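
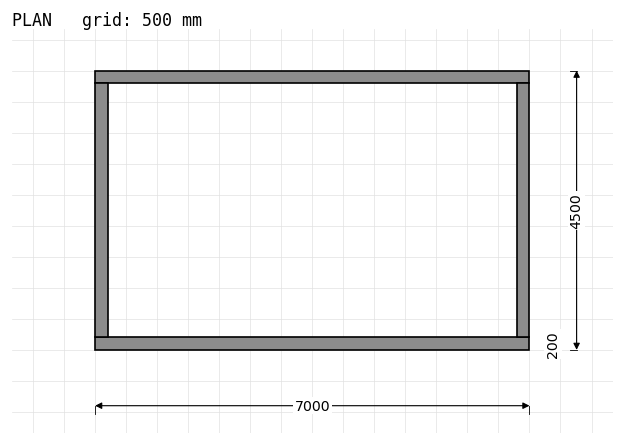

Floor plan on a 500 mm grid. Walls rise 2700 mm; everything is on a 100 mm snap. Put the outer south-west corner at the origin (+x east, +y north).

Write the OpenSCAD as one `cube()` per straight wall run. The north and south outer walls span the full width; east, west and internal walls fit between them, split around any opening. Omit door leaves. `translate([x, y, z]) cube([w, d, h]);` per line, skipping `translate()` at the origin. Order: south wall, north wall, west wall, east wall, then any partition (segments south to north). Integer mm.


cube([7000, 200, 2700]);
translate([0, 4300, 0]) cube([7000, 200, 2700]);
translate([0, 200, 0]) cube([200, 4100, 2700]);
translate([6800, 200, 0]) cube([200, 4100, 2700]);


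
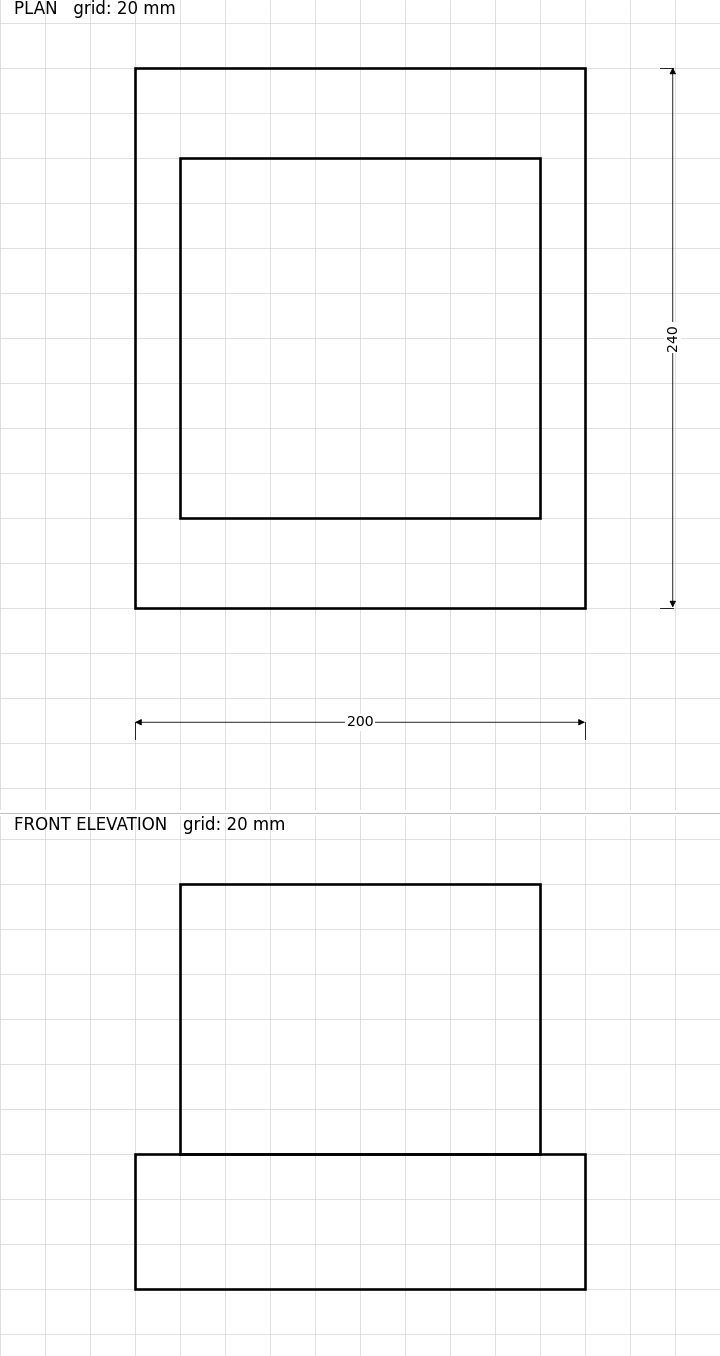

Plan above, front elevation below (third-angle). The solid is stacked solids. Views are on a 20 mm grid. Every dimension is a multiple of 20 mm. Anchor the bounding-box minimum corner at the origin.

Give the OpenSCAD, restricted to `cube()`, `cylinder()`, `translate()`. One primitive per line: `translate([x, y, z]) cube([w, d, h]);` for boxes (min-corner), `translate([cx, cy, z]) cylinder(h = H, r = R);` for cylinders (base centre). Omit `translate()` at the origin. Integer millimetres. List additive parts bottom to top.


cube([200, 240, 60]);
translate([20, 40, 60]) cube([160, 160, 120]);


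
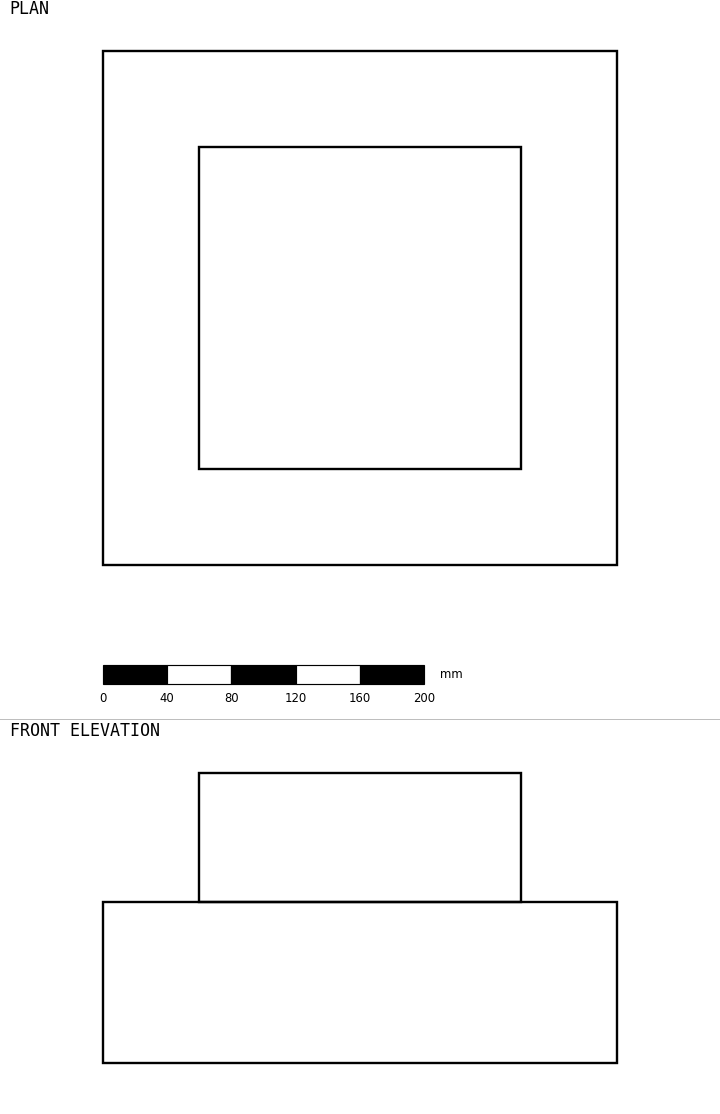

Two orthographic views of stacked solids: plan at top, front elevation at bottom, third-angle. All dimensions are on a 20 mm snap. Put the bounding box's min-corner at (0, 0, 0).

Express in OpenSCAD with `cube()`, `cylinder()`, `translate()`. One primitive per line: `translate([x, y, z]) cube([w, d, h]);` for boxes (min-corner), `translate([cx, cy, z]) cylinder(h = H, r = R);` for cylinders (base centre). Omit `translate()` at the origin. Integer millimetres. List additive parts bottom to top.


cube([320, 320, 100]);
translate([60, 60, 100]) cube([200, 200, 80]);


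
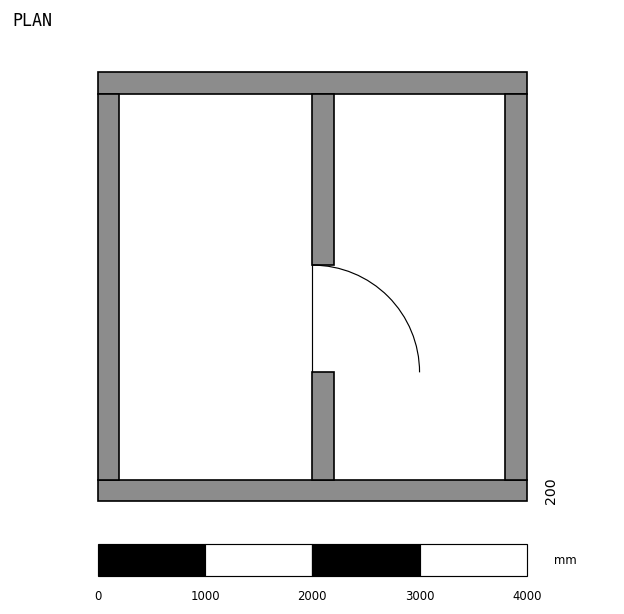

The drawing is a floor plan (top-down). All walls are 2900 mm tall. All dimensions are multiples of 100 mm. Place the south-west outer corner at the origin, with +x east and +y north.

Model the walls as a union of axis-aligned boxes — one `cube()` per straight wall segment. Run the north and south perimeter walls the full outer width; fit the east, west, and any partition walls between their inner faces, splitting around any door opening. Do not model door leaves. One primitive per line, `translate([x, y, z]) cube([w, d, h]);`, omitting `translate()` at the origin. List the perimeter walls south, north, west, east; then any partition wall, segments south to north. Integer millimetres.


cube([4000, 200, 2900]);
translate([0, 3800, 0]) cube([4000, 200, 2900]);
translate([0, 200, 0]) cube([200, 3600, 2900]);
translate([3800, 200, 0]) cube([200, 3600, 2900]);
translate([2000, 200, 0]) cube([200, 1000, 2900]);
translate([2000, 2200, 0]) cube([200, 1600, 2900]);


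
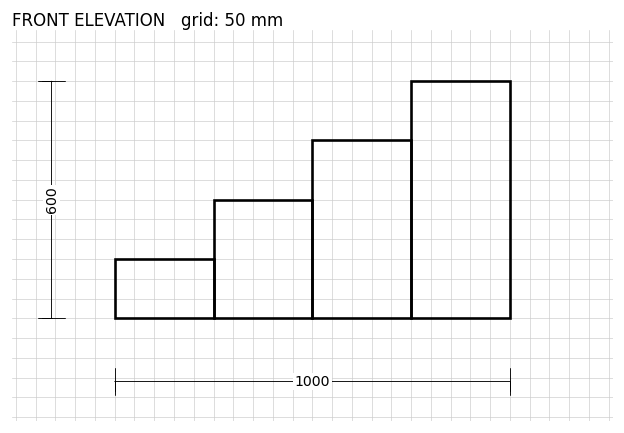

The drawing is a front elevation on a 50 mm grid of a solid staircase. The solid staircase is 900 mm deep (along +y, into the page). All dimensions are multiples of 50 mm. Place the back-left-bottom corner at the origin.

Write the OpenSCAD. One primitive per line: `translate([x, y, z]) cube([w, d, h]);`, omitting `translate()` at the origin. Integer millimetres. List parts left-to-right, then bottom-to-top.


cube([250, 900, 150]);
translate([250, 0, 0]) cube([250, 900, 300]);
translate([500, 0, 0]) cube([250, 900, 450]);
translate([750, 0, 0]) cube([250, 900, 600]);


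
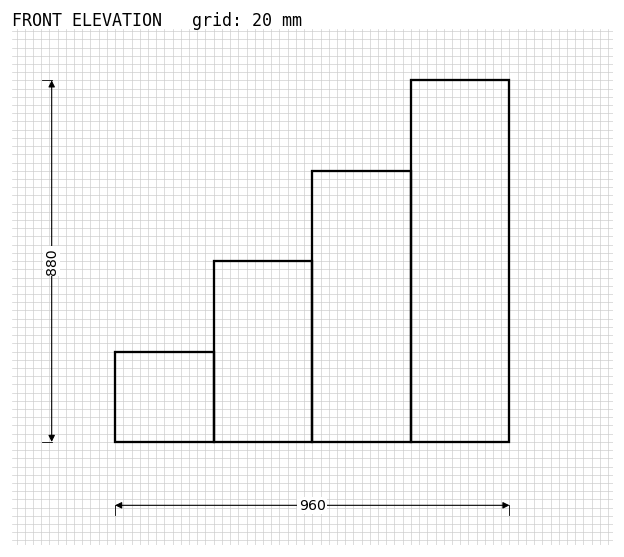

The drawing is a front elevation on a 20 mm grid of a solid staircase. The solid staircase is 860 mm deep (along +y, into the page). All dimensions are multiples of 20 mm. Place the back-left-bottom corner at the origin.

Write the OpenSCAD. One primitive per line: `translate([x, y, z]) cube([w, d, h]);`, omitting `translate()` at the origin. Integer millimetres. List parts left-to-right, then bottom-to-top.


cube([240, 860, 220]);
translate([240, 0, 0]) cube([240, 860, 440]);
translate([480, 0, 0]) cube([240, 860, 660]);
translate([720, 0, 0]) cube([240, 860, 880]);


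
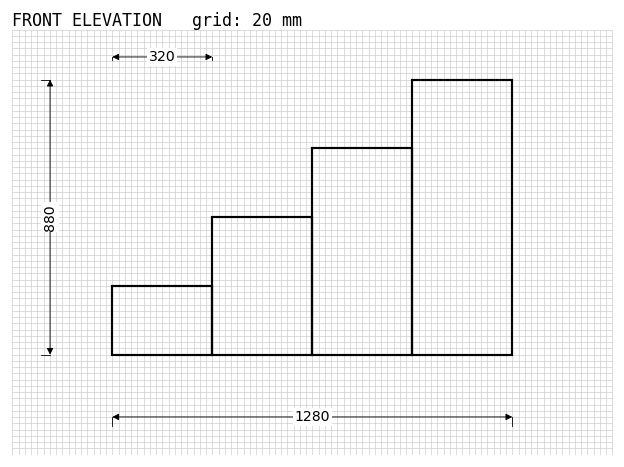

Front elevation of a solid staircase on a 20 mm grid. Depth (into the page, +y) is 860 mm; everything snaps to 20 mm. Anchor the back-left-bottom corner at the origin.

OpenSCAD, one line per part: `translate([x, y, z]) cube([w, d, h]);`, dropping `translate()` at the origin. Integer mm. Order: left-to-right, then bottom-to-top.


cube([320, 860, 220]);
translate([320, 0, 0]) cube([320, 860, 440]);
translate([640, 0, 0]) cube([320, 860, 660]);
translate([960, 0, 0]) cube([320, 860, 880]);


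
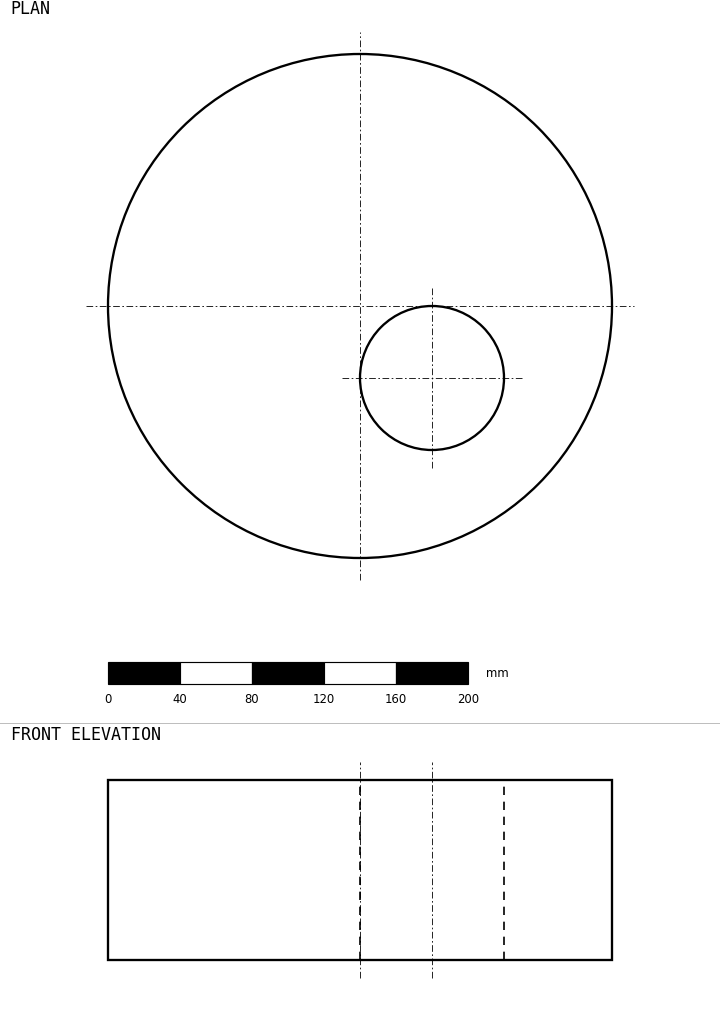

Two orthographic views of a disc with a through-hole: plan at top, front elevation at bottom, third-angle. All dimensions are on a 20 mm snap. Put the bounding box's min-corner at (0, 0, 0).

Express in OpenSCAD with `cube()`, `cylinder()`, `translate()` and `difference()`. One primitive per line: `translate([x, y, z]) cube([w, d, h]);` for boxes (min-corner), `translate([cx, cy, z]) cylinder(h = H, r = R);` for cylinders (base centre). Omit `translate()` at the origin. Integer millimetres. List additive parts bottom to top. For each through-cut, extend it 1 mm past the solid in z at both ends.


difference() {
  translate([140, 140, 0]) cylinder(h = 100, r = 140);
  translate([180, 100, -1]) cylinder(h = 102, r = 40);
}


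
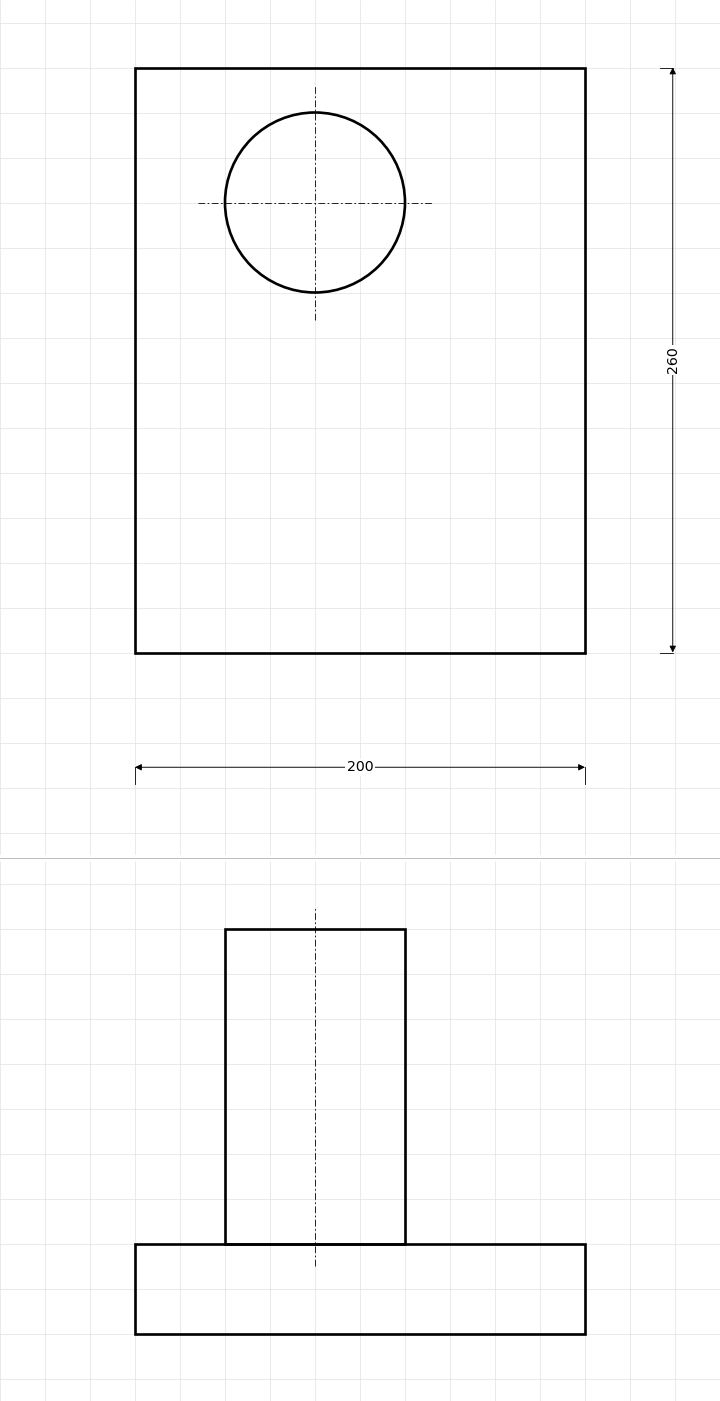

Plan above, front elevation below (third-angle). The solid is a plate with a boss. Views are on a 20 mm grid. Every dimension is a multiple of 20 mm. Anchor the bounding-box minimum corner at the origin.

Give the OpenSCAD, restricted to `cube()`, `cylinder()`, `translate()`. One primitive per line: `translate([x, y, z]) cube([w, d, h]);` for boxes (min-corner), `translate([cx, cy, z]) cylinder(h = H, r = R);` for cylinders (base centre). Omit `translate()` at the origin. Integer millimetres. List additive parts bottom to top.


cube([200, 260, 40]);
translate([80, 200, 40]) cylinder(h = 140, r = 40);


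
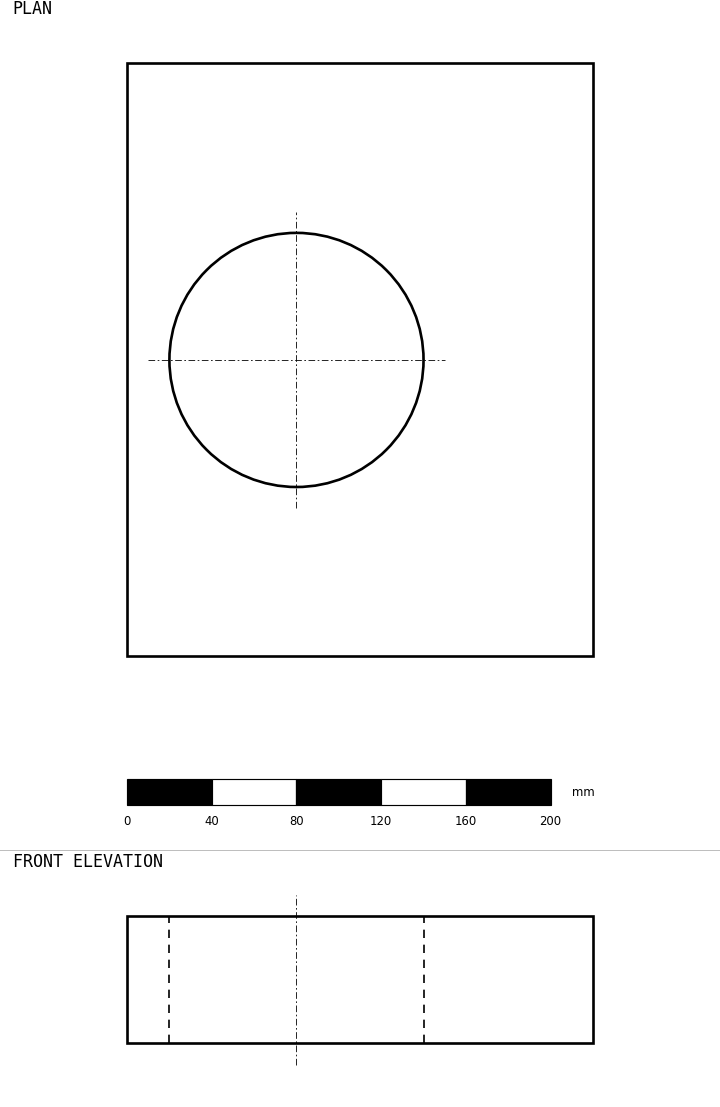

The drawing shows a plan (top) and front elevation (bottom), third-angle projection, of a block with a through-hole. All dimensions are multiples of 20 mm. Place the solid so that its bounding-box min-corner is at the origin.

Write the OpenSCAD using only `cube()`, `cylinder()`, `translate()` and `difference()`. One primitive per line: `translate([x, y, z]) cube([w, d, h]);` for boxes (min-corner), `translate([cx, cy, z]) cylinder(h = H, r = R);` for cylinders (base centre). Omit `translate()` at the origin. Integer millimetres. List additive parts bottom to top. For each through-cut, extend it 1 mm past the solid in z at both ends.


difference() {
  cube([220, 280, 60]);
  translate([80, 140, -1]) cylinder(h = 62, r = 60);
}


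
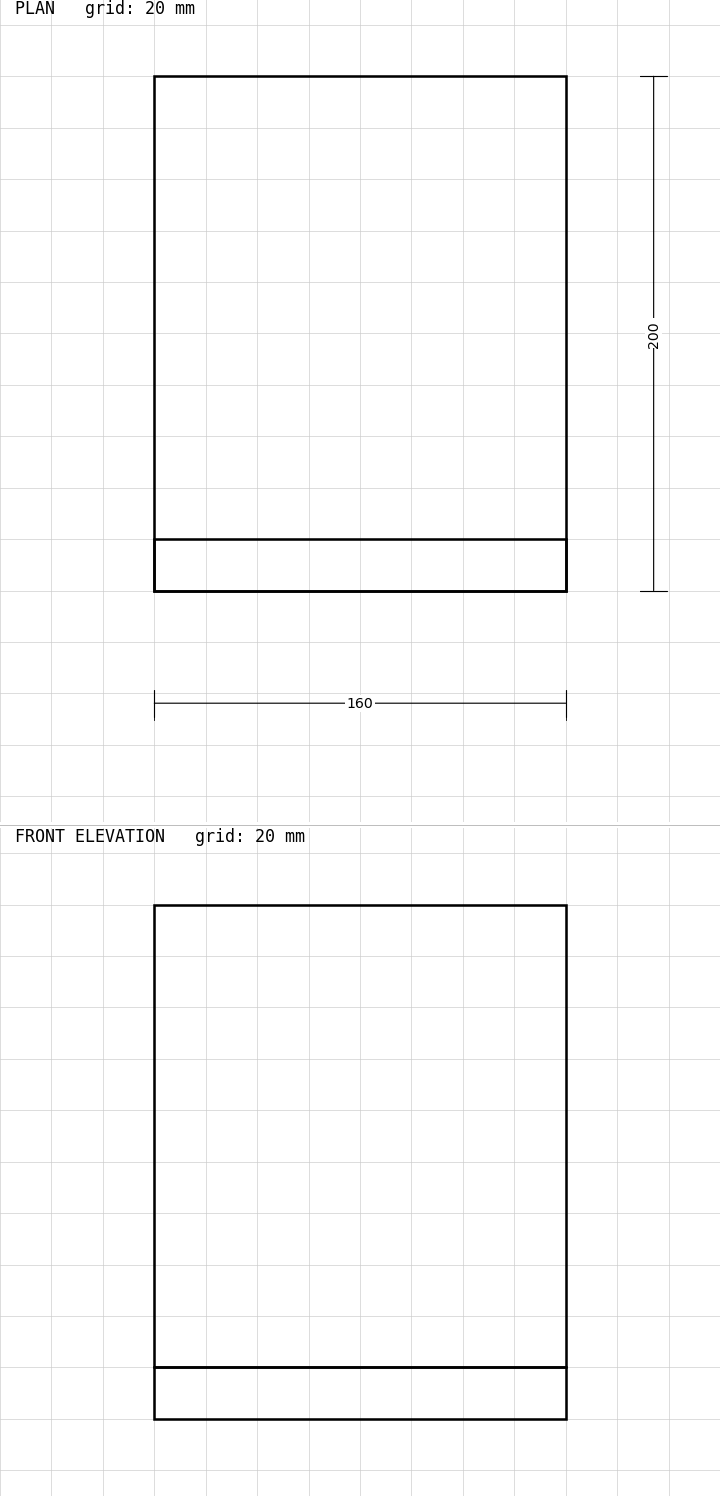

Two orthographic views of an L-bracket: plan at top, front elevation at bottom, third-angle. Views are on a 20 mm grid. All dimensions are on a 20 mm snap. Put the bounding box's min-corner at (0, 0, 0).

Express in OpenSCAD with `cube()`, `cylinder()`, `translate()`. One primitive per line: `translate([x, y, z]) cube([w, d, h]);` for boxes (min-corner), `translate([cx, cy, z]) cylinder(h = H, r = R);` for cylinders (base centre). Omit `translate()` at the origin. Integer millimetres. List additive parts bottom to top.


cube([160, 200, 20]);
translate([0, 0, 20]) cube([160, 20, 180]);


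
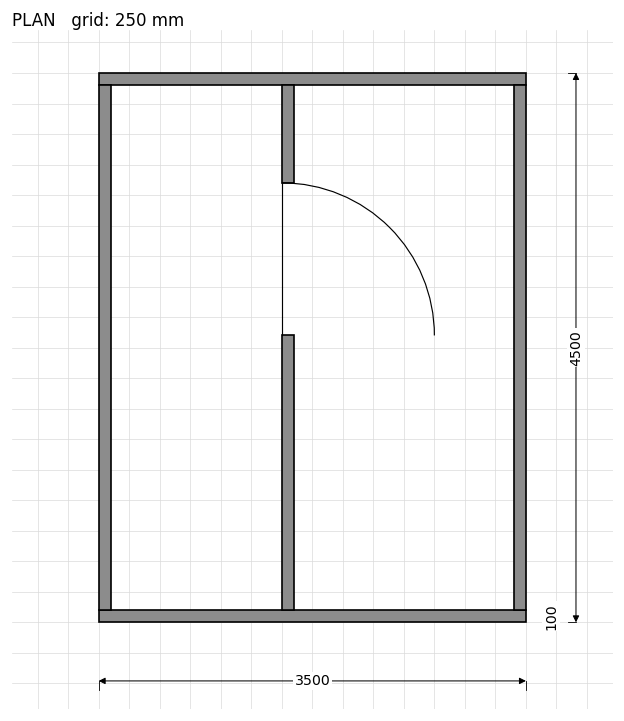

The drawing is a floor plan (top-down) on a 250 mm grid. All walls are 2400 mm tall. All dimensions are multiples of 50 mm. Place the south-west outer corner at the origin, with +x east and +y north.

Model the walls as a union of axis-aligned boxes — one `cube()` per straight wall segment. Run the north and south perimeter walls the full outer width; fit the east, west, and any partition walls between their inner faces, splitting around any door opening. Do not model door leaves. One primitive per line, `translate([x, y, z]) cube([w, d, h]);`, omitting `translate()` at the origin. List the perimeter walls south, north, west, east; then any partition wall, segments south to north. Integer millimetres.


cube([3500, 100, 2400]);
translate([0, 4400, 0]) cube([3500, 100, 2400]);
translate([0, 100, 0]) cube([100, 4300, 2400]);
translate([3400, 100, 0]) cube([100, 4300, 2400]);
translate([1500, 100, 0]) cube([100, 2250, 2400]);
translate([1500, 3600, 0]) cube([100, 800, 2400]);


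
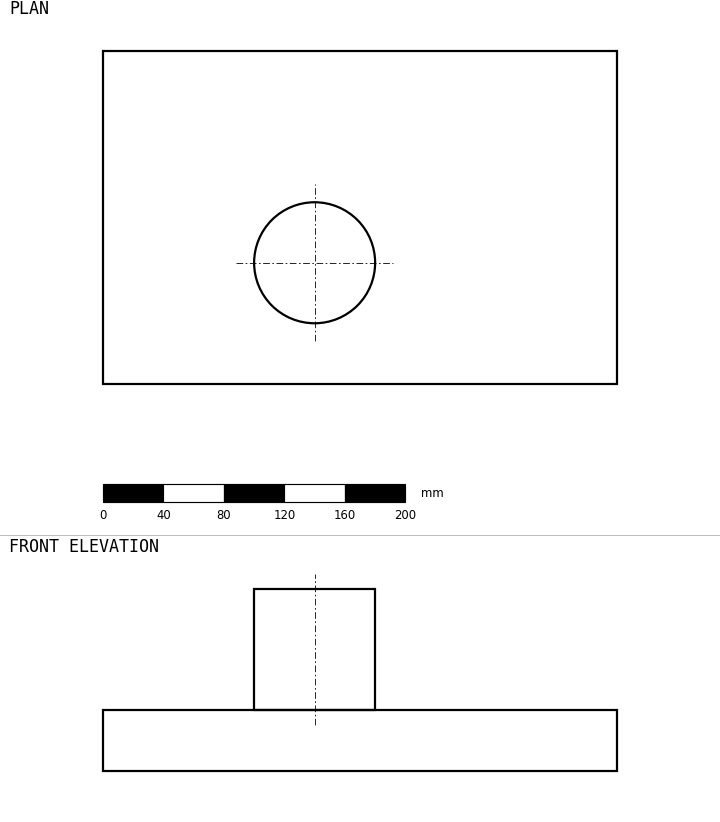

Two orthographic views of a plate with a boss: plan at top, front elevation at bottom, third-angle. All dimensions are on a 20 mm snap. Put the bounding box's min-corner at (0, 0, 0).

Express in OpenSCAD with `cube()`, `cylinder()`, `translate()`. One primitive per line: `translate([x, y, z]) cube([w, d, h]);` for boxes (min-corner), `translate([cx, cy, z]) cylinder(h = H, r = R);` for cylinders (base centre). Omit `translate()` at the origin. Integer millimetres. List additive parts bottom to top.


cube([340, 220, 40]);
translate([140, 80, 40]) cylinder(h = 80, r = 40);


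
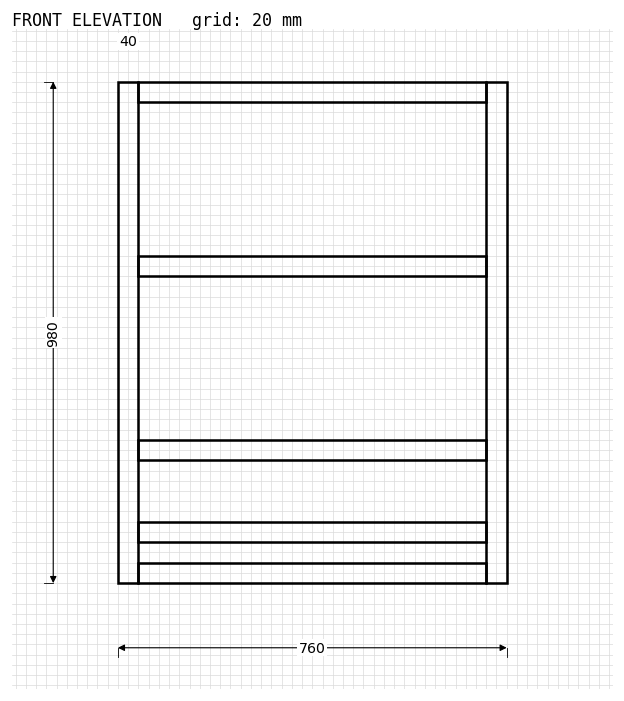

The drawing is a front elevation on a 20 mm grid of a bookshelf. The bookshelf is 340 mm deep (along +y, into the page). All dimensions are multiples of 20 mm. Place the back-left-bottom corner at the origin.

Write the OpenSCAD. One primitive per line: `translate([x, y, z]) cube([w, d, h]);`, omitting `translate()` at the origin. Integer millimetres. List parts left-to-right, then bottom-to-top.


cube([40, 340, 980]);
translate([40, 0, 0]) cube([680, 340, 40]);
translate([40, 0, 80]) cube([680, 340, 40]);
translate([40, 0, 240]) cube([680, 340, 40]);
translate([40, 0, 600]) cube([680, 340, 40]);
translate([40, 0, 940]) cube([680, 340, 40]);
translate([720, 0, 0]) cube([40, 340, 980]);


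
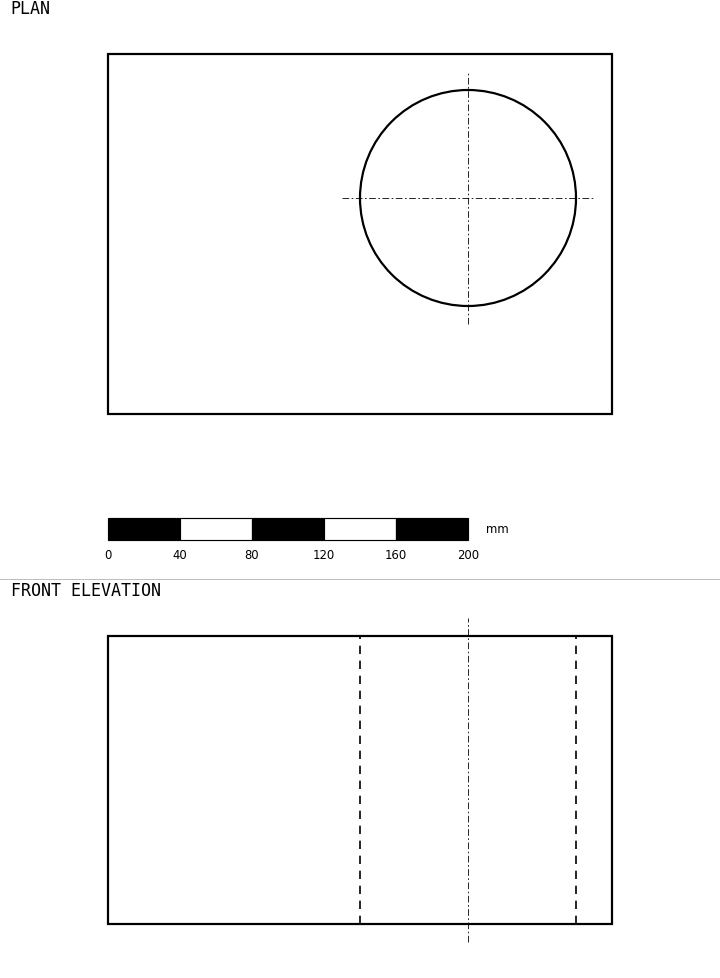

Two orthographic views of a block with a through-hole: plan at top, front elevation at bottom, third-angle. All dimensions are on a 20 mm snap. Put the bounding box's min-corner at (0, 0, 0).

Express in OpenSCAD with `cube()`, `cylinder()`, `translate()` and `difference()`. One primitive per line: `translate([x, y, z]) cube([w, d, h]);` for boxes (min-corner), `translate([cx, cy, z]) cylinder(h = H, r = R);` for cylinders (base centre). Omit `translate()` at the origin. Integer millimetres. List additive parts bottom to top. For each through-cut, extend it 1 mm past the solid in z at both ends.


difference() {
  cube([280, 200, 160]);
  translate([200, 120, -1]) cylinder(h = 162, r = 60);
}


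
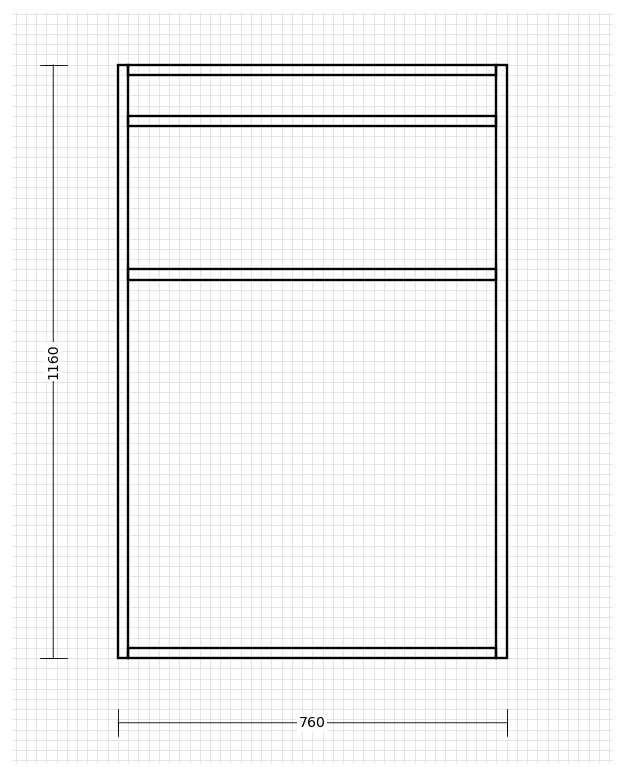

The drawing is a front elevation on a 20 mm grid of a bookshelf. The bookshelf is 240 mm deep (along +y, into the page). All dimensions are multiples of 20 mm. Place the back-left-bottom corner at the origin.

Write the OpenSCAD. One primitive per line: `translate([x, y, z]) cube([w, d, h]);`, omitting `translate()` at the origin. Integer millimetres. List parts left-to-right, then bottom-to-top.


cube([20, 240, 1160]);
translate([20, 0, 0]) cube([720, 240, 20]);
translate([20, 0, 740]) cube([720, 240, 20]);
translate([20, 0, 1040]) cube([720, 240, 20]);
translate([20, 0, 1140]) cube([720, 240, 20]);
translate([740, 0, 0]) cube([20, 240, 1160]);


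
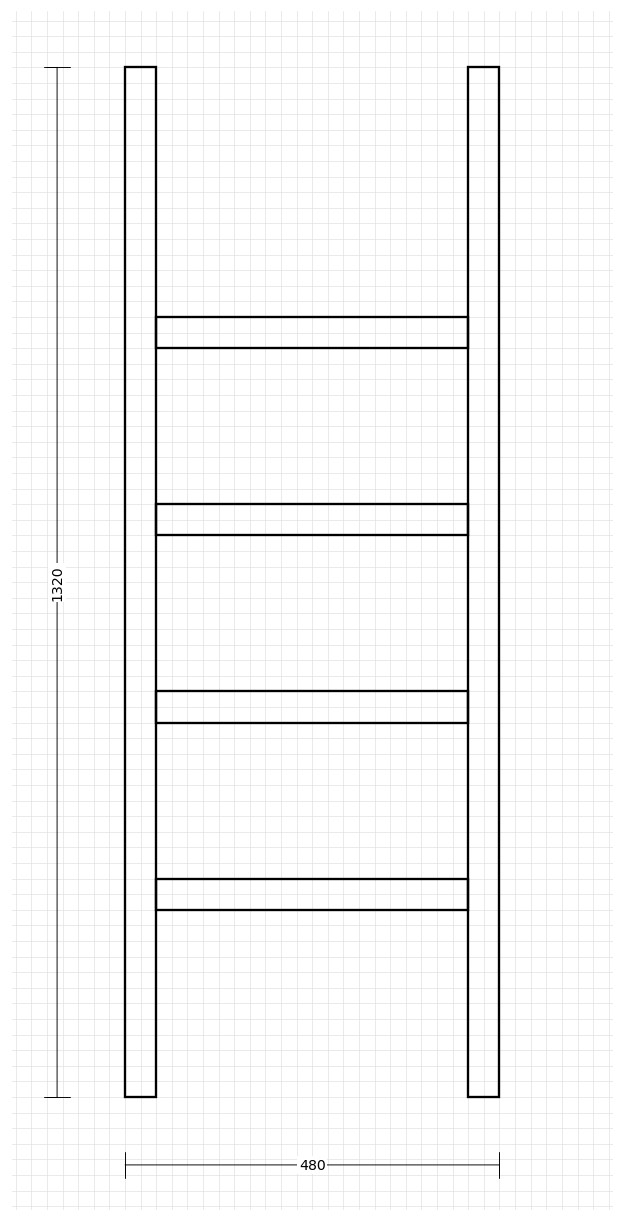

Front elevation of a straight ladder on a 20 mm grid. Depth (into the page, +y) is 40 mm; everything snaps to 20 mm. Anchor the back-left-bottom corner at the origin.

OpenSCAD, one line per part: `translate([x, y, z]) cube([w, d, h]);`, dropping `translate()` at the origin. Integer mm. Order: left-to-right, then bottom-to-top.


cube([40, 40, 1320]);
translate([40, 0, 240]) cube([400, 40, 40]);
translate([40, 0, 480]) cube([400, 40, 40]);
translate([40, 0, 720]) cube([400, 40, 40]);
translate([40, 0, 960]) cube([400, 40, 40]);
translate([440, 0, 0]) cube([40, 40, 1320]);


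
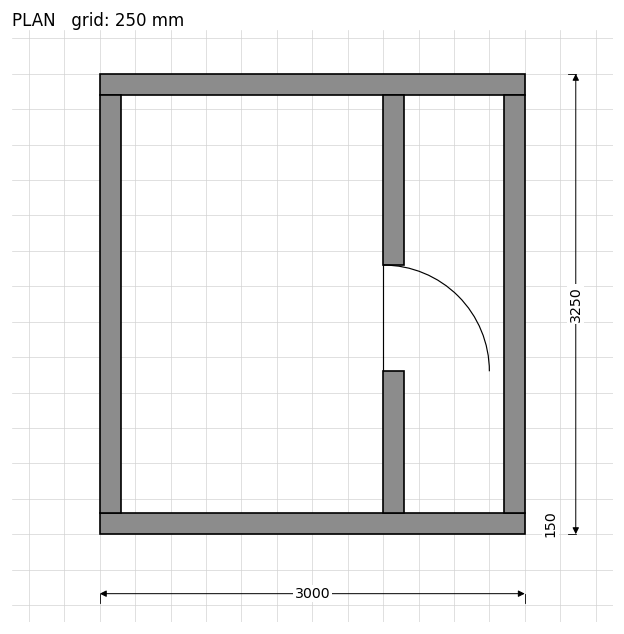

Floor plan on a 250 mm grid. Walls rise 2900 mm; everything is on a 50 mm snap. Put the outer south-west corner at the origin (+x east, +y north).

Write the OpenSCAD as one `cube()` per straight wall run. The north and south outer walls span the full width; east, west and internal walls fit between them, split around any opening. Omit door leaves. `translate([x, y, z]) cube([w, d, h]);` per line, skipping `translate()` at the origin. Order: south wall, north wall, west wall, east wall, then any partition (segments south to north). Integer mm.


cube([3000, 150, 2900]);
translate([0, 3100, 0]) cube([3000, 150, 2900]);
translate([0, 150, 0]) cube([150, 2950, 2900]);
translate([2850, 150, 0]) cube([150, 2950, 2900]);
translate([2000, 150, 0]) cube([150, 1000, 2900]);
translate([2000, 1900, 0]) cube([150, 1200, 2900]);


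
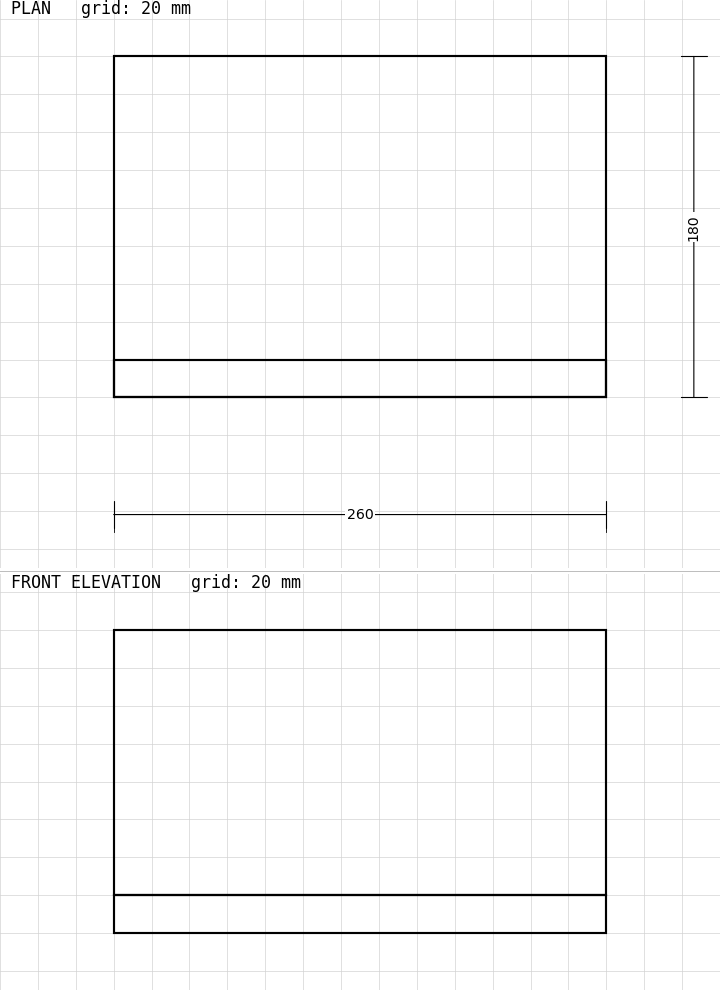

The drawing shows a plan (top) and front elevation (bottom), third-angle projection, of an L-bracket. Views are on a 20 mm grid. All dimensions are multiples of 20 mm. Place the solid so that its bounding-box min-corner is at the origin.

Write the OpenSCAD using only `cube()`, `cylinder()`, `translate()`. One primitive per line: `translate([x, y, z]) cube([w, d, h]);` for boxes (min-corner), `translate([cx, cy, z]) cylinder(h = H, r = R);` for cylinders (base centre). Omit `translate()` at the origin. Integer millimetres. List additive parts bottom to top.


cube([260, 180, 20]);
translate([0, 0, 20]) cube([260, 20, 140]);


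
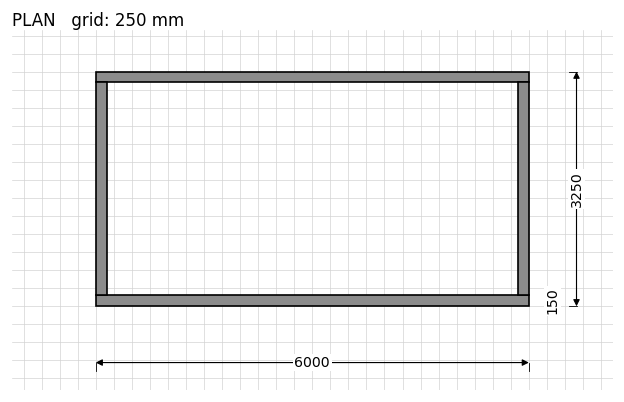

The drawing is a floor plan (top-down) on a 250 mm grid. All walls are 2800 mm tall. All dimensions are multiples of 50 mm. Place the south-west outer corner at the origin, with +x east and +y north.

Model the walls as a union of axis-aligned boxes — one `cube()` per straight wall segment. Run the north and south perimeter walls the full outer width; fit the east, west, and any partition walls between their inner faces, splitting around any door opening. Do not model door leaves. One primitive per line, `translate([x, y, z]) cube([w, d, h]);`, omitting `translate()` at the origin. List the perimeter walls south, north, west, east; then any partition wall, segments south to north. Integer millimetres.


cube([6000, 150, 2800]);
translate([0, 3100, 0]) cube([6000, 150, 2800]);
translate([0, 150, 0]) cube([150, 2950, 2800]);
translate([5850, 150, 0]) cube([150, 2950, 2800]);


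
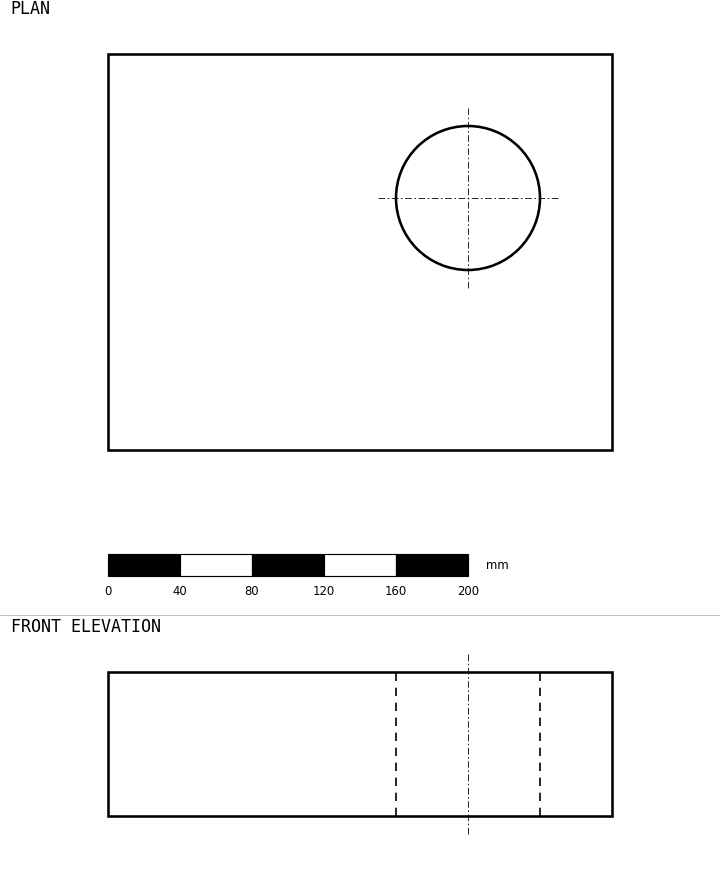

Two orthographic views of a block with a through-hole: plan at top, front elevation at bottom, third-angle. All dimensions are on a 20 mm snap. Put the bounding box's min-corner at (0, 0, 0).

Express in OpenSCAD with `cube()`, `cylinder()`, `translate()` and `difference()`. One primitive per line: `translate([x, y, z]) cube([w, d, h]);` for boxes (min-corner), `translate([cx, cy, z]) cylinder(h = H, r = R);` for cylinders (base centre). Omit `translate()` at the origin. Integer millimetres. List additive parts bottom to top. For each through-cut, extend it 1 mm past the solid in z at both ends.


difference() {
  cube([280, 220, 80]);
  translate([200, 140, -1]) cylinder(h = 82, r = 40);
}


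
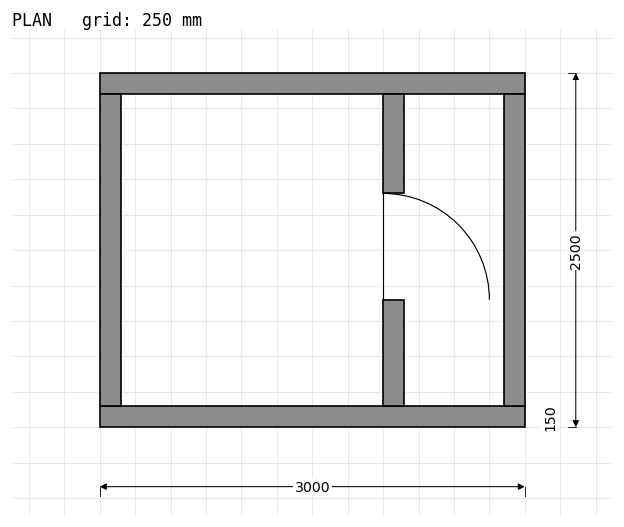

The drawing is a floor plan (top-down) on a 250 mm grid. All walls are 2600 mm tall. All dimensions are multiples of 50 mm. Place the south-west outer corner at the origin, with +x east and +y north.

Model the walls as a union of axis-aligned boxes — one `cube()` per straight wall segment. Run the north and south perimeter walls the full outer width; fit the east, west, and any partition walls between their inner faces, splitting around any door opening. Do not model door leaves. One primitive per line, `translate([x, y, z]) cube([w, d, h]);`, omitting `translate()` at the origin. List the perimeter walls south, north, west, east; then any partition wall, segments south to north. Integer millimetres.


cube([3000, 150, 2600]);
translate([0, 2350, 0]) cube([3000, 150, 2600]);
translate([0, 150, 0]) cube([150, 2200, 2600]);
translate([2850, 150, 0]) cube([150, 2200, 2600]);
translate([2000, 150, 0]) cube([150, 750, 2600]);
translate([2000, 1650, 0]) cube([150, 700, 2600]);


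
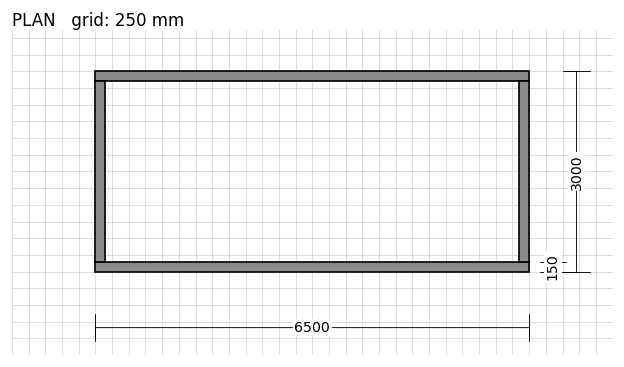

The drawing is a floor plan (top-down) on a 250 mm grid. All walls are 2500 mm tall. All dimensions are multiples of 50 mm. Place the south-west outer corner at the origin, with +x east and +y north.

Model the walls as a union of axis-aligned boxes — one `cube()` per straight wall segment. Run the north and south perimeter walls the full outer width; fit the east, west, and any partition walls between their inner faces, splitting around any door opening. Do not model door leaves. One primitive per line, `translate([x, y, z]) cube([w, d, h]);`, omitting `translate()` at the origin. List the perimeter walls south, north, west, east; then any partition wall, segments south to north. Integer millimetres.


cube([6500, 150, 2500]);
translate([0, 2850, 0]) cube([6500, 150, 2500]);
translate([0, 150, 0]) cube([150, 2700, 2500]);
translate([6350, 150, 0]) cube([150, 2700, 2500]);


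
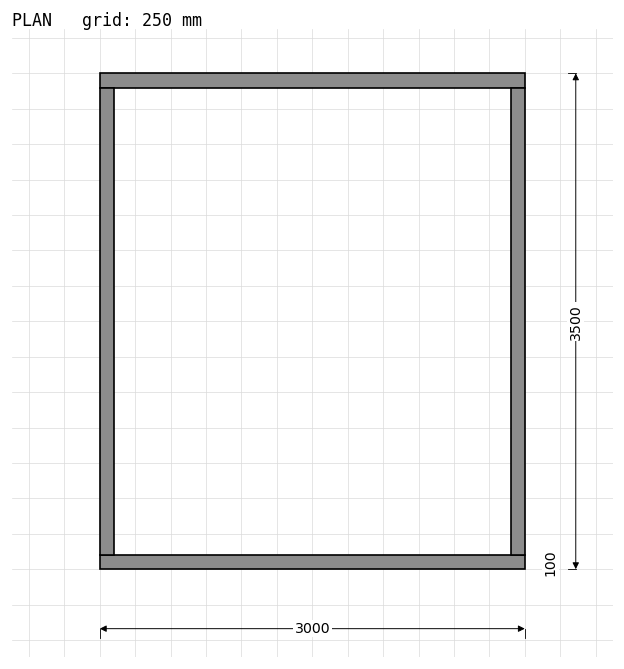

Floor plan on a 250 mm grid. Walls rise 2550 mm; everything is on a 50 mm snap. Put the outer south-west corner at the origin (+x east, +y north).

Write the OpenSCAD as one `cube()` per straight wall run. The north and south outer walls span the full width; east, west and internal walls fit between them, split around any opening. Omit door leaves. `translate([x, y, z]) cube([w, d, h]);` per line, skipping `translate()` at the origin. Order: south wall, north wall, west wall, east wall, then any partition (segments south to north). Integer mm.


cube([3000, 100, 2550]);
translate([0, 3400, 0]) cube([3000, 100, 2550]);
translate([0, 100, 0]) cube([100, 3300, 2550]);
translate([2900, 100, 0]) cube([100, 3300, 2550]);


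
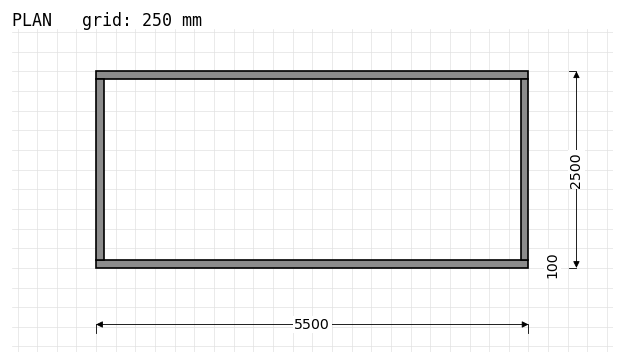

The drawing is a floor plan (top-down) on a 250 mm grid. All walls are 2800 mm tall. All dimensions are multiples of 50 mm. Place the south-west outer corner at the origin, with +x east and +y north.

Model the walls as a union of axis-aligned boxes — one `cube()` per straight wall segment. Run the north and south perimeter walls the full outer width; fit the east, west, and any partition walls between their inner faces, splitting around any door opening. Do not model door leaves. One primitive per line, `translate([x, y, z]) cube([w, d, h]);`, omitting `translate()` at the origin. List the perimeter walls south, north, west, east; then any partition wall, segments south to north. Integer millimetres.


cube([5500, 100, 2800]);
translate([0, 2400, 0]) cube([5500, 100, 2800]);
translate([0, 100, 0]) cube([100, 2300, 2800]);
translate([5400, 100, 0]) cube([100, 2300, 2800]);


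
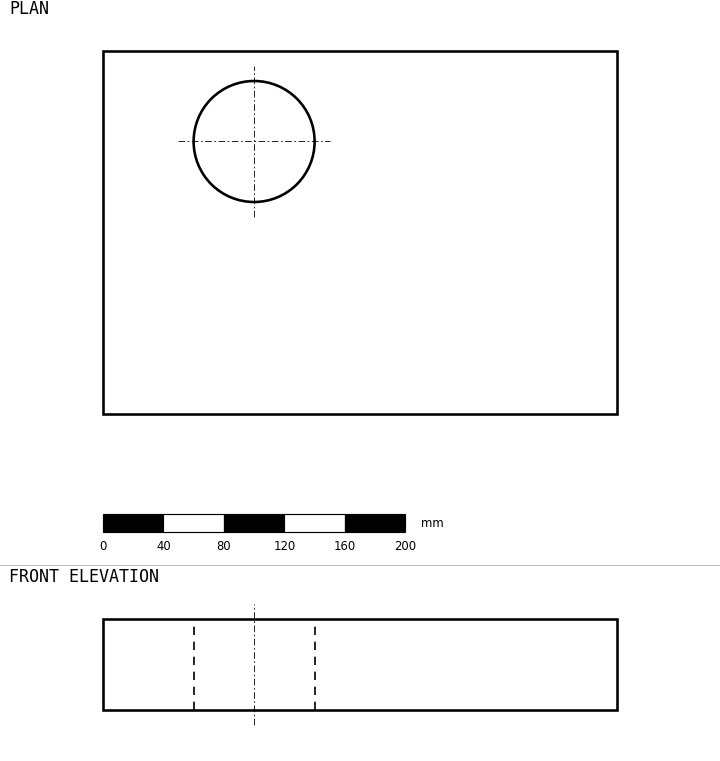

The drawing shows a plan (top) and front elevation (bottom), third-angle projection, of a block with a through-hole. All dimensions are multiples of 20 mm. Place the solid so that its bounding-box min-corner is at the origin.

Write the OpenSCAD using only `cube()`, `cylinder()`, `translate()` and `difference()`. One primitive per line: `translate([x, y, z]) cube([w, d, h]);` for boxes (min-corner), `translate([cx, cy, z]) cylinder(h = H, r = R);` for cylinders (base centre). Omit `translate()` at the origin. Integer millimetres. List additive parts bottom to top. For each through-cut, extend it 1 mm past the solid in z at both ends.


difference() {
  cube([340, 240, 60]);
  translate([100, 180, -1]) cylinder(h = 62, r = 40);
}


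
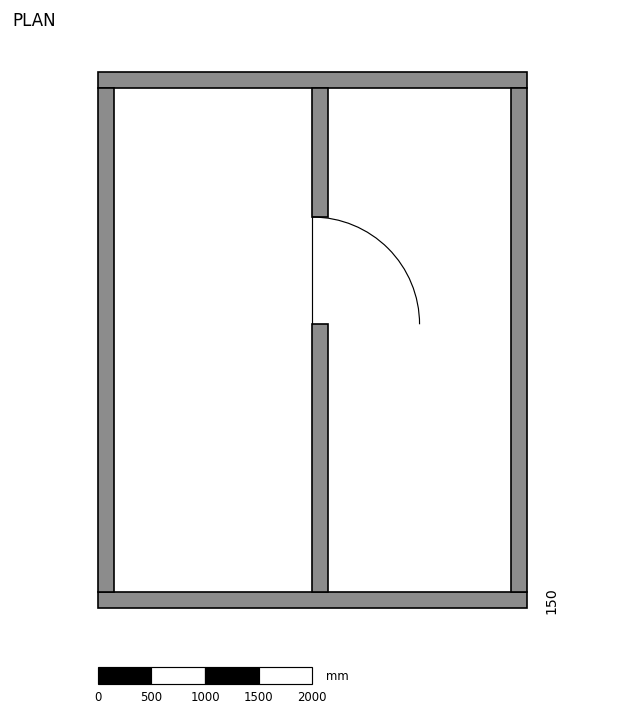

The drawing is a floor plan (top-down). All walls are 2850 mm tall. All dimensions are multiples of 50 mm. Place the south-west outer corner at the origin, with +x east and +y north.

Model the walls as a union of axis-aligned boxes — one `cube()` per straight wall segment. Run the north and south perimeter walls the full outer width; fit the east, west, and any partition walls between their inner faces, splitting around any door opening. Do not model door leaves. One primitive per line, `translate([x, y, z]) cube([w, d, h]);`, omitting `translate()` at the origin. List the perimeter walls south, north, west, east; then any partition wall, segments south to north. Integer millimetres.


cube([4000, 150, 2850]);
translate([0, 4850, 0]) cube([4000, 150, 2850]);
translate([0, 150, 0]) cube([150, 4700, 2850]);
translate([3850, 150, 0]) cube([150, 4700, 2850]);
translate([2000, 150, 0]) cube([150, 2500, 2850]);
translate([2000, 3650, 0]) cube([150, 1200, 2850]);


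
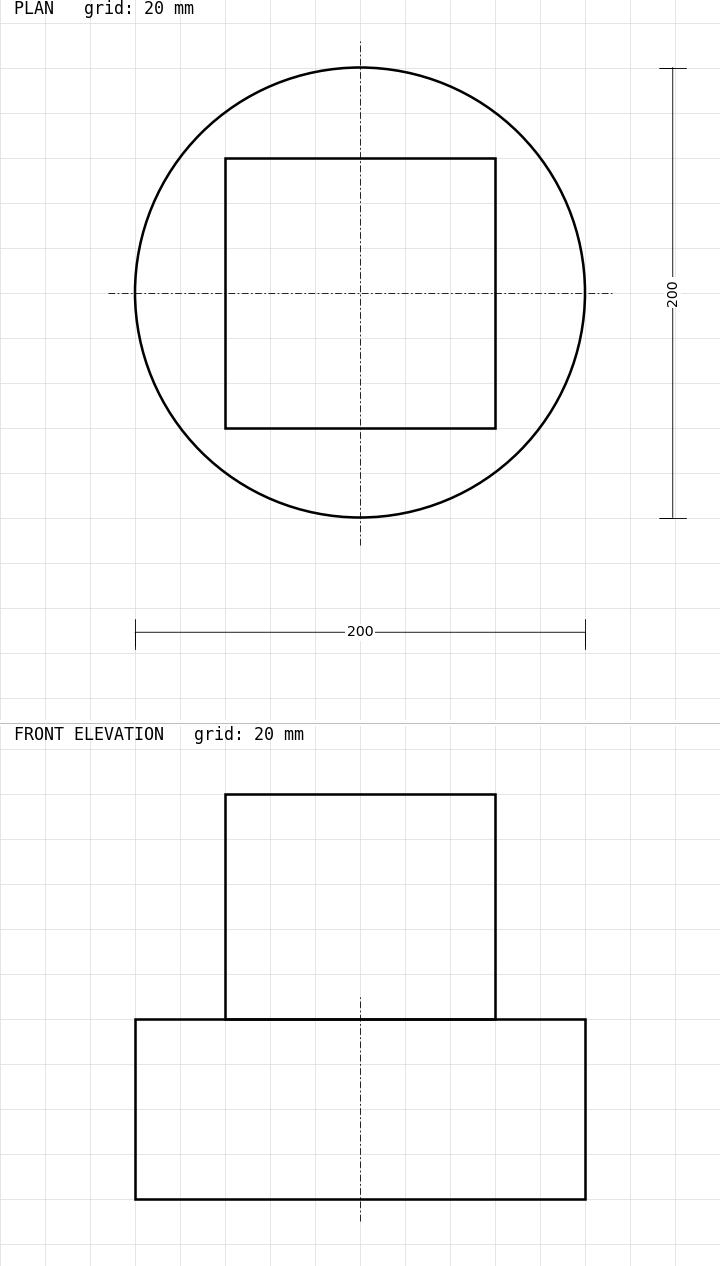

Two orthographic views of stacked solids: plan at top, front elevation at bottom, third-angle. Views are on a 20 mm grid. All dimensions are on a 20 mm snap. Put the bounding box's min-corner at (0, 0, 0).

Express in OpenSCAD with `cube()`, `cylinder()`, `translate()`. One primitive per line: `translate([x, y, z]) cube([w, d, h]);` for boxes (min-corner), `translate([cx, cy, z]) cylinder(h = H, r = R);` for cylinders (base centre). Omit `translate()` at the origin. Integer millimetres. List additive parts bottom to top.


translate([100, 100, 0]) cylinder(h = 80, r = 100);
translate([40, 40, 80]) cube([120, 120, 100]);


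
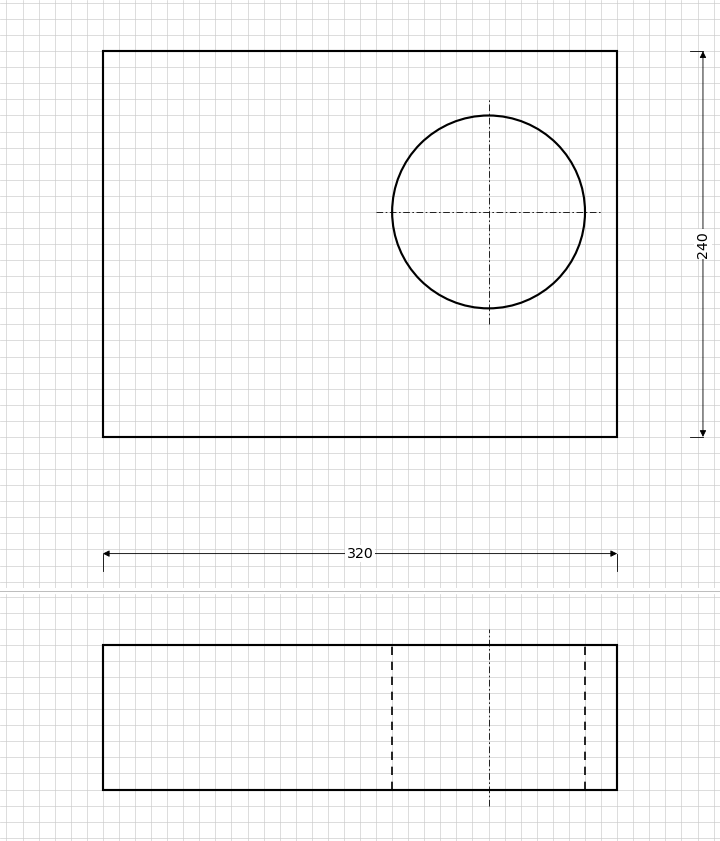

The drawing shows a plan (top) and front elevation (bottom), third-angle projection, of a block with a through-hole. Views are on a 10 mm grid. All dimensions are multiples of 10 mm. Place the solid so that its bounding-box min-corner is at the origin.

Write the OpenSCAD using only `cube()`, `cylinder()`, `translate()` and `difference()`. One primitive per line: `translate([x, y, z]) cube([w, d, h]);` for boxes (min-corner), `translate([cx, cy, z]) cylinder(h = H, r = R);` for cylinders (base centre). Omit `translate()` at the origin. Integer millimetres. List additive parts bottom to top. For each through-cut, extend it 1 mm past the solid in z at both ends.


difference() {
  cube([320, 240, 90]);
  translate([240, 140, -1]) cylinder(h = 92, r = 60);
}


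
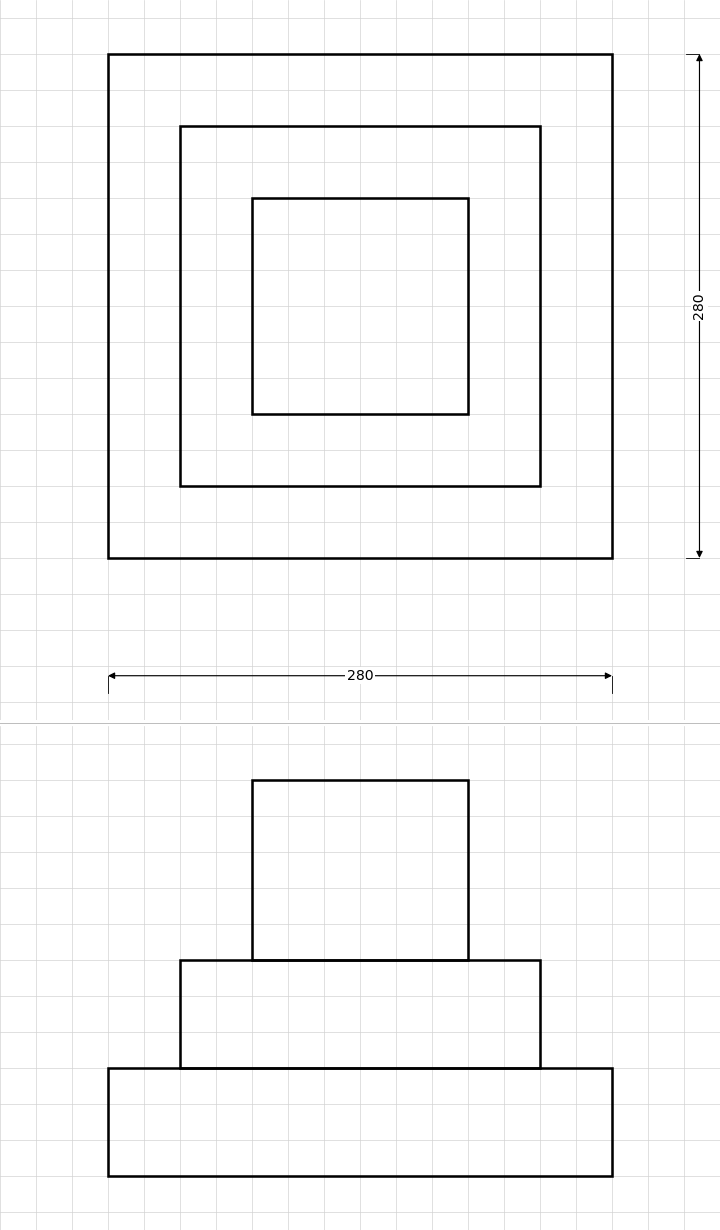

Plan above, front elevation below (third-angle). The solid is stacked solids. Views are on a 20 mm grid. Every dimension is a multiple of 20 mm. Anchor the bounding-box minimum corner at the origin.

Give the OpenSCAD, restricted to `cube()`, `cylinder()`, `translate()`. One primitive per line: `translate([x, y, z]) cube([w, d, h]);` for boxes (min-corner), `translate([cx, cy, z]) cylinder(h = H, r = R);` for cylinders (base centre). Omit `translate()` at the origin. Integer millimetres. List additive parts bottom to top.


cube([280, 280, 60]);
translate([40, 40, 60]) cube([200, 200, 60]);
translate([80, 80, 120]) cube([120, 120, 100]);


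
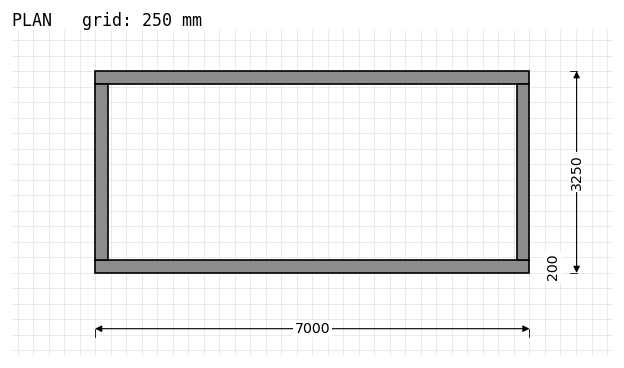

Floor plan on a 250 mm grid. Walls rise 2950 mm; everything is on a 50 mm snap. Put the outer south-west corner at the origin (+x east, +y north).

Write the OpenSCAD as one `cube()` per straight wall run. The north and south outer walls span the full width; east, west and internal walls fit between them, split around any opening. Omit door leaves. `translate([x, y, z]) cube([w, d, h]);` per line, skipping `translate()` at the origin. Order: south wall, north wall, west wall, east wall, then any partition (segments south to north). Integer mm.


cube([7000, 200, 2950]);
translate([0, 3050, 0]) cube([7000, 200, 2950]);
translate([0, 200, 0]) cube([200, 2850, 2950]);
translate([6800, 200, 0]) cube([200, 2850, 2950]);


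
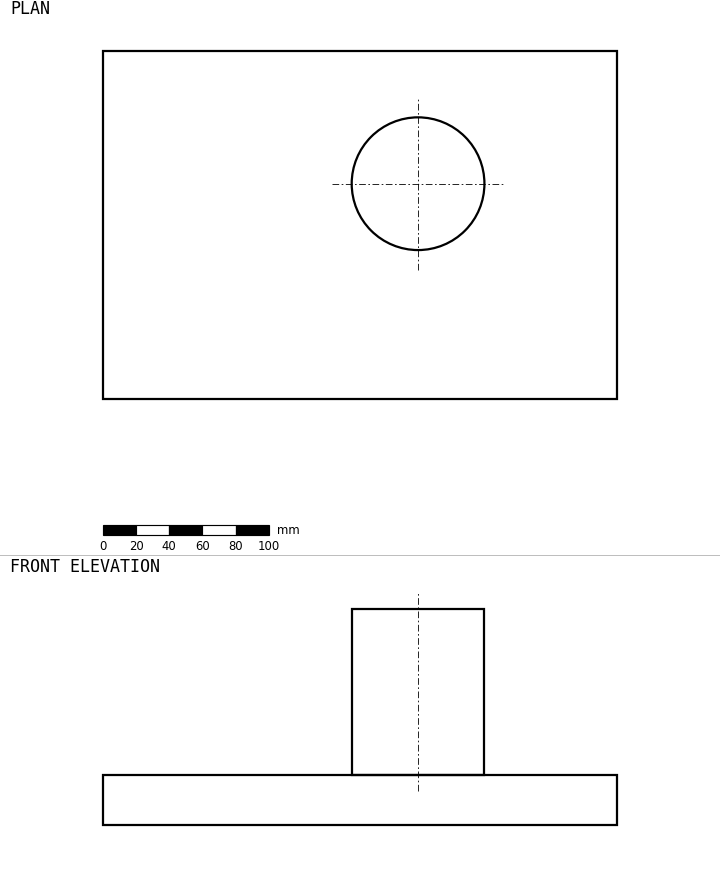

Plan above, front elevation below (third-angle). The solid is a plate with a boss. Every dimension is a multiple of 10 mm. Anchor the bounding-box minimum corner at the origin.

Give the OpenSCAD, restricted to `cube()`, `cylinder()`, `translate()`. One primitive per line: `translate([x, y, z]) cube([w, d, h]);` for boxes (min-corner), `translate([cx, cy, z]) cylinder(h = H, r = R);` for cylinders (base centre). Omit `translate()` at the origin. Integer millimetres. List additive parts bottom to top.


cube([310, 210, 30]);
translate([190, 130, 30]) cylinder(h = 100, r = 40);


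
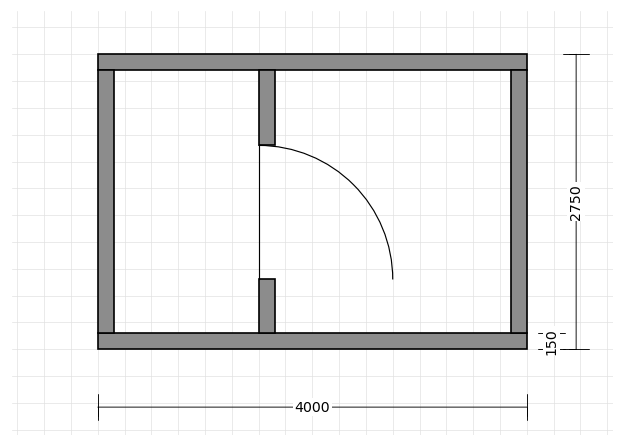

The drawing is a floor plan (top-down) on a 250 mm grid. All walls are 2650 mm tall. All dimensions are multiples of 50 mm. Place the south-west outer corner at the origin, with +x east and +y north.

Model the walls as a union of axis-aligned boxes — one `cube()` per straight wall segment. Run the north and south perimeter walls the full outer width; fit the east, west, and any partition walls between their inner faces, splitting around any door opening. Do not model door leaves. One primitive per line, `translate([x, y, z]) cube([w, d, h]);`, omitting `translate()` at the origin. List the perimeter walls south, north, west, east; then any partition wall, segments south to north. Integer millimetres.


cube([4000, 150, 2650]);
translate([0, 2600, 0]) cube([4000, 150, 2650]);
translate([0, 150, 0]) cube([150, 2450, 2650]);
translate([3850, 150, 0]) cube([150, 2450, 2650]);
translate([1500, 150, 0]) cube([150, 500, 2650]);
translate([1500, 1900, 0]) cube([150, 700, 2650]);


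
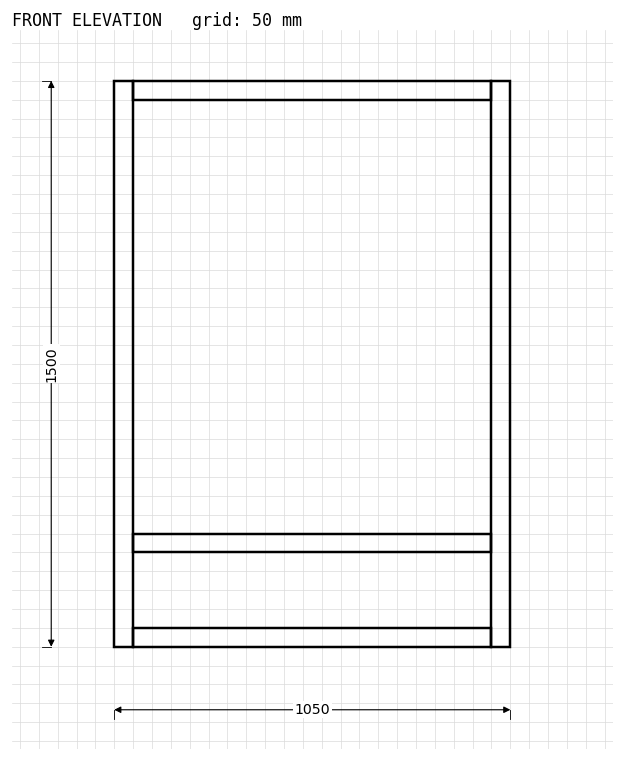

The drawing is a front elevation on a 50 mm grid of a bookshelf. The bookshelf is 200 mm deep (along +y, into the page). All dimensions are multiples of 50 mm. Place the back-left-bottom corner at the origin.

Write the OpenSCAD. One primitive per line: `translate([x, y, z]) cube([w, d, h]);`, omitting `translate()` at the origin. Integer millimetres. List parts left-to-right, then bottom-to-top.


cube([50, 200, 1500]);
translate([50, 0, 0]) cube([950, 200, 50]);
translate([50, 0, 250]) cube([950, 200, 50]);
translate([50, 0, 1450]) cube([950, 200, 50]);
translate([1000, 0, 0]) cube([50, 200, 1500]);


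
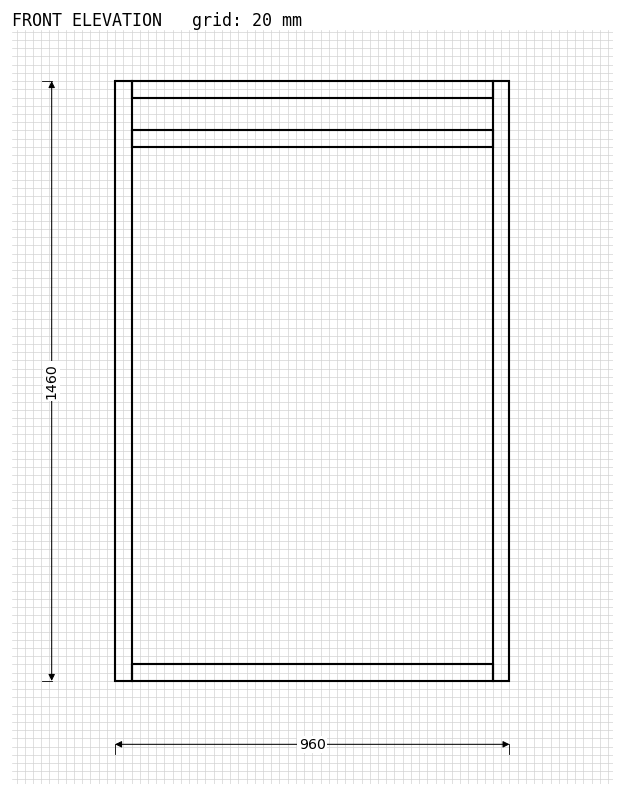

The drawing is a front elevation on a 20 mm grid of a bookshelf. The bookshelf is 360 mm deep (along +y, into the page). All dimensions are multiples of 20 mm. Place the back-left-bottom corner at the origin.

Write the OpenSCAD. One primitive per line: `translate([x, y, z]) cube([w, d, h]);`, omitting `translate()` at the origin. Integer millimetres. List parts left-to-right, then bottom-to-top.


cube([40, 360, 1460]);
translate([40, 0, 0]) cube([880, 360, 40]);
translate([40, 0, 1300]) cube([880, 360, 40]);
translate([40, 0, 1420]) cube([880, 360, 40]);
translate([920, 0, 0]) cube([40, 360, 1460]);


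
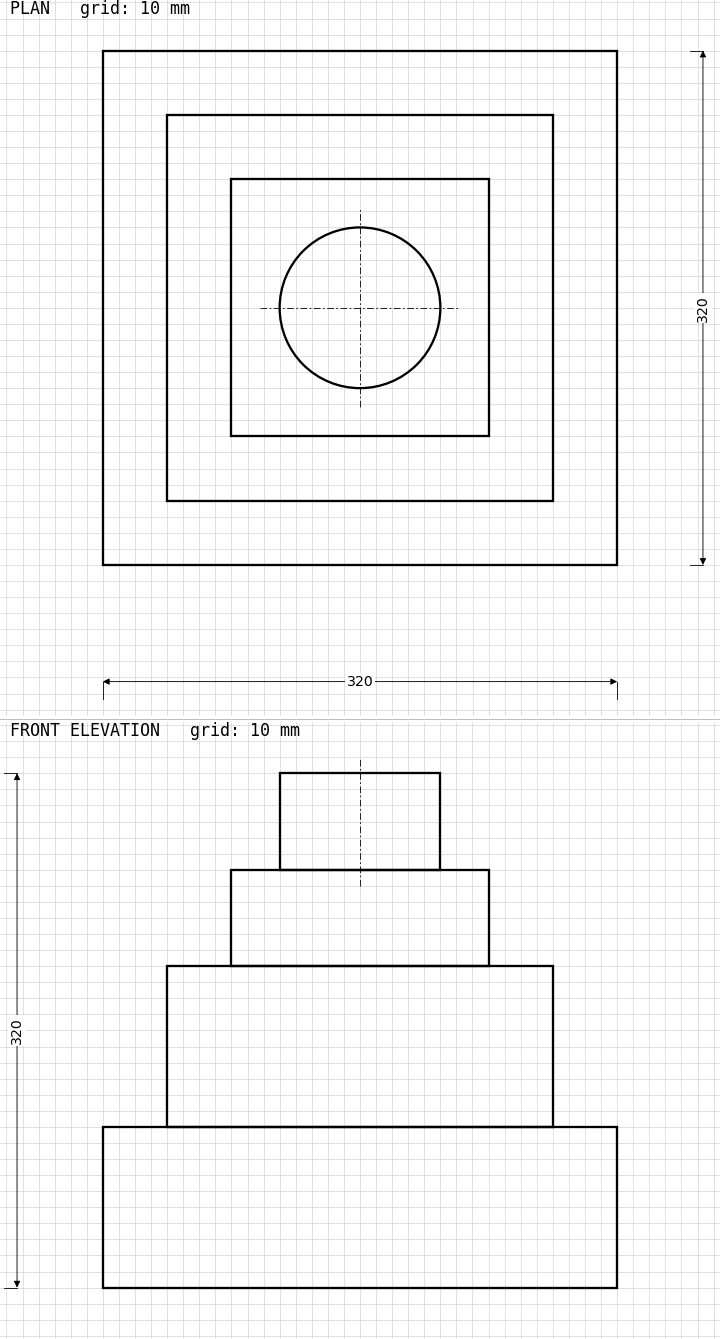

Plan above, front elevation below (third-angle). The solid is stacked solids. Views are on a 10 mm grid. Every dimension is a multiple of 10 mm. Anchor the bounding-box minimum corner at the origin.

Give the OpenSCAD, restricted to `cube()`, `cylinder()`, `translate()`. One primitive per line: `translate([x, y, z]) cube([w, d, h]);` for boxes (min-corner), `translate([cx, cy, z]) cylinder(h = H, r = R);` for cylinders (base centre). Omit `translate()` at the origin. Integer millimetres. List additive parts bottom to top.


cube([320, 320, 100]);
translate([40, 40, 100]) cube([240, 240, 100]);
translate([80, 80, 200]) cube([160, 160, 60]);
translate([160, 160, 260]) cylinder(h = 60, r = 50);


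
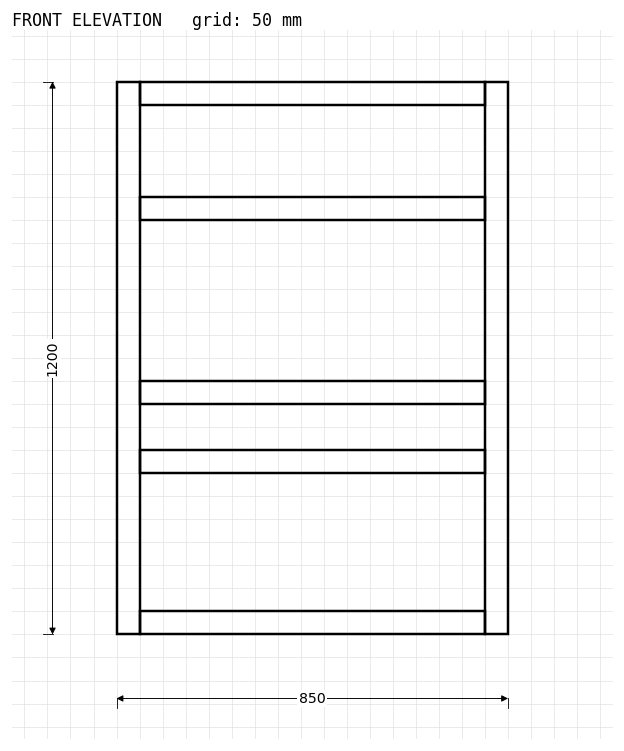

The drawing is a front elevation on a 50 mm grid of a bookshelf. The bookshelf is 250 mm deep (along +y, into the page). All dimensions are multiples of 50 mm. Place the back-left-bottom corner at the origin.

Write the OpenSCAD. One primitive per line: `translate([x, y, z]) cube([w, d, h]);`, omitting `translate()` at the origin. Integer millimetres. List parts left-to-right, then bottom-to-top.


cube([50, 250, 1200]);
translate([50, 0, 0]) cube([750, 250, 50]);
translate([50, 0, 350]) cube([750, 250, 50]);
translate([50, 0, 500]) cube([750, 250, 50]);
translate([50, 0, 900]) cube([750, 250, 50]);
translate([50, 0, 1150]) cube([750, 250, 50]);
translate([800, 0, 0]) cube([50, 250, 1200]);


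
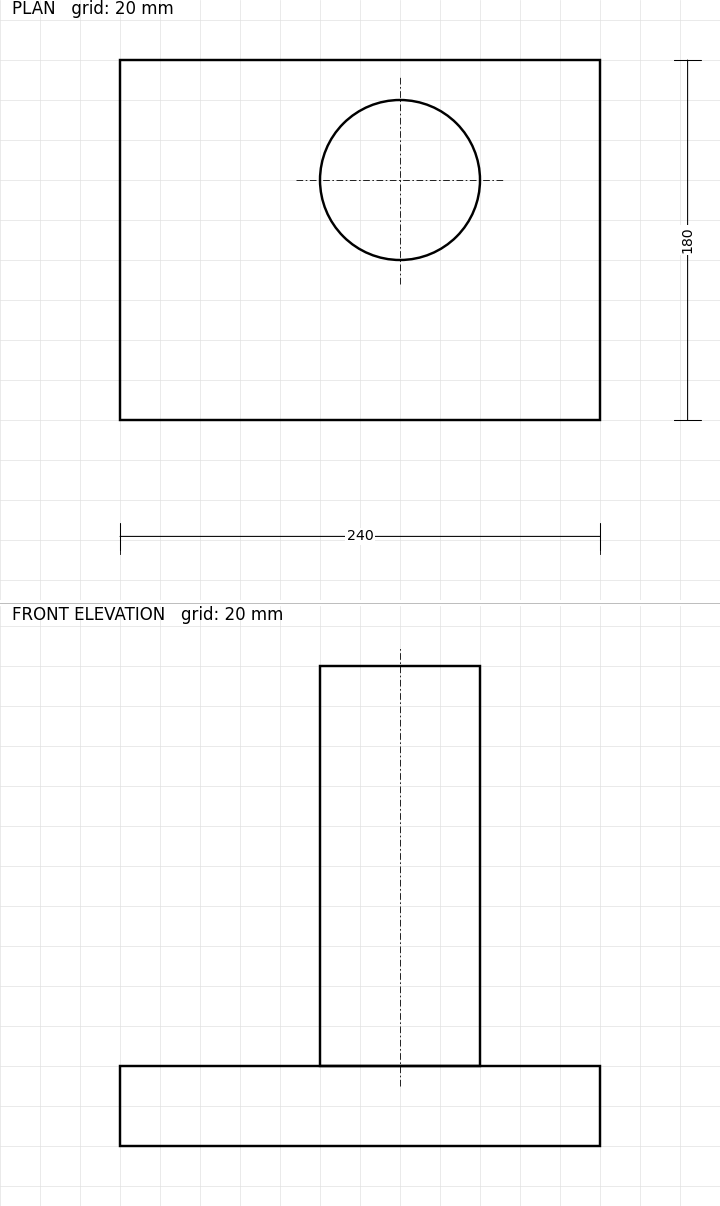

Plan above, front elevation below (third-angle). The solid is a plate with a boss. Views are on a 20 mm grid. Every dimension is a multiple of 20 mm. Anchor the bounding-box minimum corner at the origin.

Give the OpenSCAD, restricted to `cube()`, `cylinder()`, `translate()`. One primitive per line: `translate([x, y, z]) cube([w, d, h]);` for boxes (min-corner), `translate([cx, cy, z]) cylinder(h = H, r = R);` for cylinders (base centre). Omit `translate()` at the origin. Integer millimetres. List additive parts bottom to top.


cube([240, 180, 40]);
translate([140, 120, 40]) cylinder(h = 200, r = 40);
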